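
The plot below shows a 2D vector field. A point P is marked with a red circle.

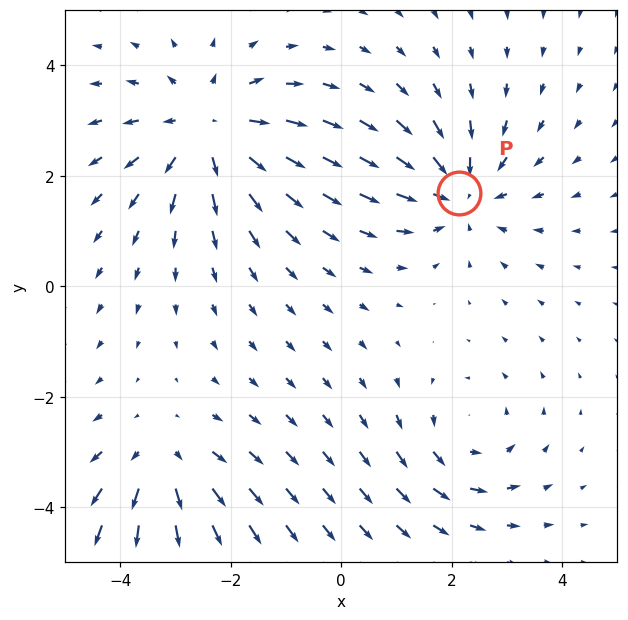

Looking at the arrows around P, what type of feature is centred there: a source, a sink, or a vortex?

sink

At P (2.1, 1.7) the arrows converge inward. Divergence about -3, curl ≈0 — negative divergence with near-zero curl is a sink.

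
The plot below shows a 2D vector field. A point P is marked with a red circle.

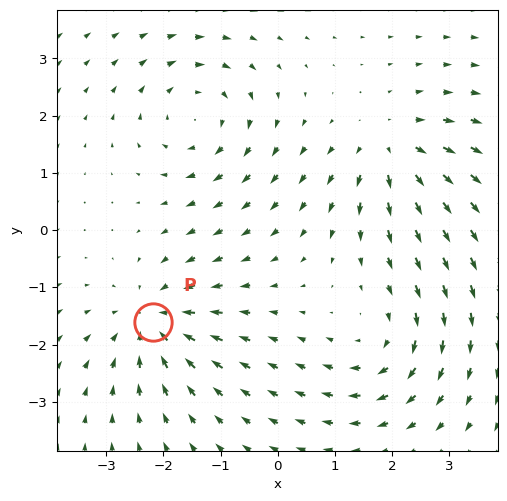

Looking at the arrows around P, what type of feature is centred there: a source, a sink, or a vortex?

sink

At P (-2.2, -1.6) the arrows converge inward. Divergence about -5, curl ≈0 — negative divergence with near-zero curl is a sink.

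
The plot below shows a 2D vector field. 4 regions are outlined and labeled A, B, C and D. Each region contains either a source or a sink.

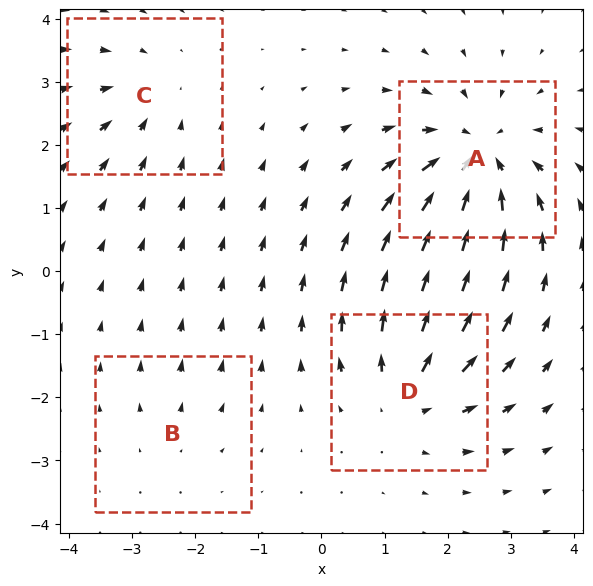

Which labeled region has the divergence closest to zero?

B

Divergence at each region's feature centre — A: about -7, B: about +2, C: about -3, D: about +5. Region B is closest to zero.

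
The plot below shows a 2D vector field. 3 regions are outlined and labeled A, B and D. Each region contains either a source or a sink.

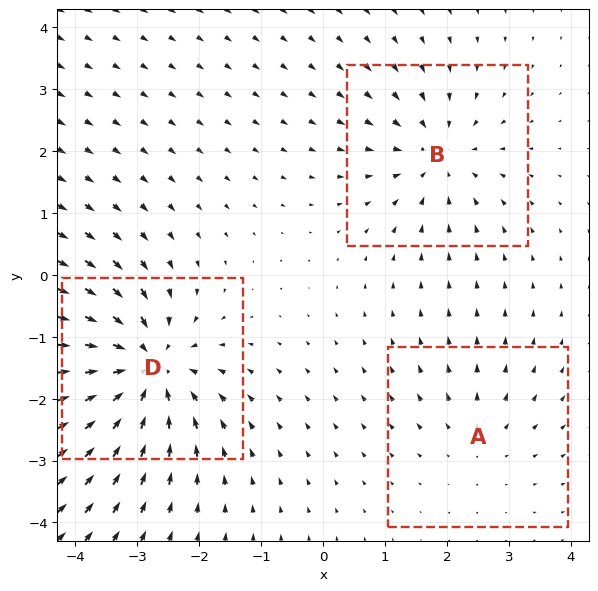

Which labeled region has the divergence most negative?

D

Divergence at each region's feature centre — A: about +2, B: about -3, D: about -5. Region D is most negative.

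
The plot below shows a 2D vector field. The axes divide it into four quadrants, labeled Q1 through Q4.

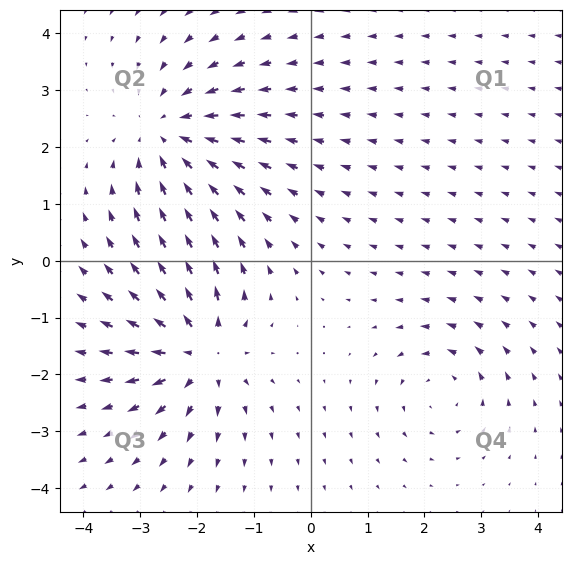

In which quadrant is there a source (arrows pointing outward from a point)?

The source sits at approximately (-2.0, -1.6), which lies in quadrant Q3. The divergence there is about +5, positive as expected for a source.

Q3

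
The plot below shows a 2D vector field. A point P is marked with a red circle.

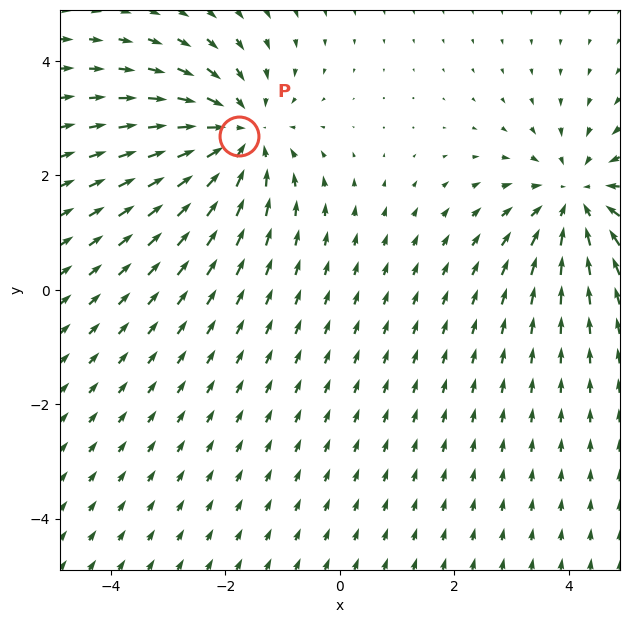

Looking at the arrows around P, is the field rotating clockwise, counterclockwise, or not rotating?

not rotating

Near P at (-1.8, 2.7) the arrows show no circulation. The curl there is ≈0.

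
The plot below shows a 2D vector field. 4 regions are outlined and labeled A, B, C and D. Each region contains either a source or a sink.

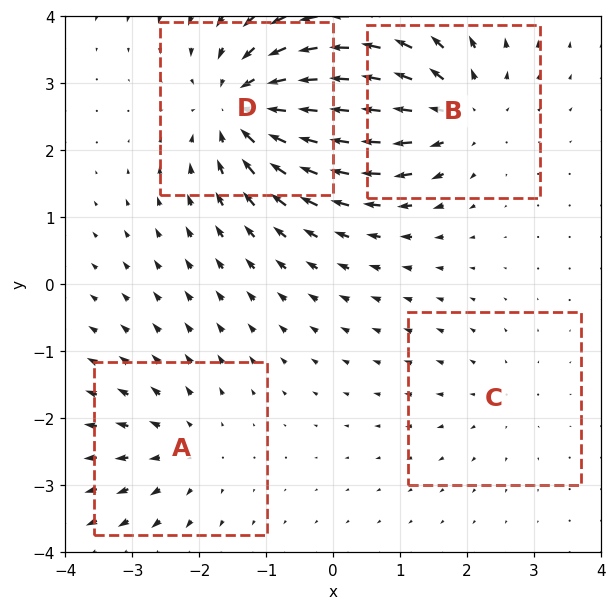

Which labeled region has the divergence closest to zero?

Divergence at each region's feature centre — A: about +3, B: about +5, C: about +2, D: about -7. Region C is closest to zero.

C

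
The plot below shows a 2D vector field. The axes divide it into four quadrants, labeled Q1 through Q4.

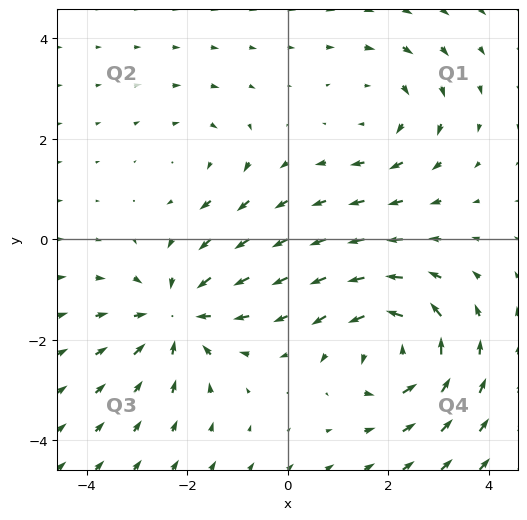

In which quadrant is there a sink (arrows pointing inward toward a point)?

The sink sits at approximately (-2.2, -1.5), which lies in quadrant Q3. The divergence there is about -4, negative as expected for a sink.

Q3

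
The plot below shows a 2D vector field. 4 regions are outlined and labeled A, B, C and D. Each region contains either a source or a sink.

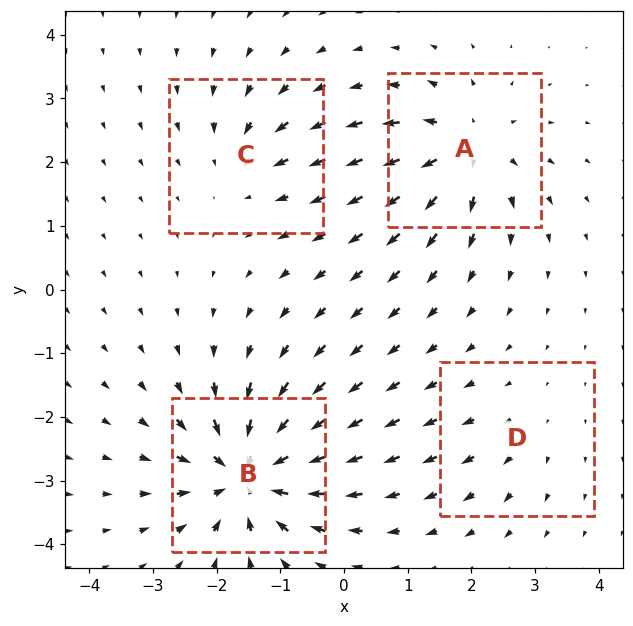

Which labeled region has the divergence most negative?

B

Divergence at each region's feature centre — A: about +6, B: about -8, C: about -4, D: about +2. Region B is most negative.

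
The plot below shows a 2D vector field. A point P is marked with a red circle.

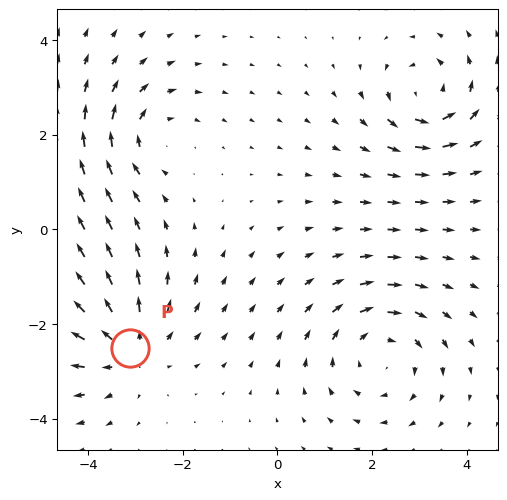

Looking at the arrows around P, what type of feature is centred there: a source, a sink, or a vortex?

At P (-3.1, -2.5) the arrows spread outward. Divergence about +4, curl ≈0 — positive divergence with near-zero curl is a source.

source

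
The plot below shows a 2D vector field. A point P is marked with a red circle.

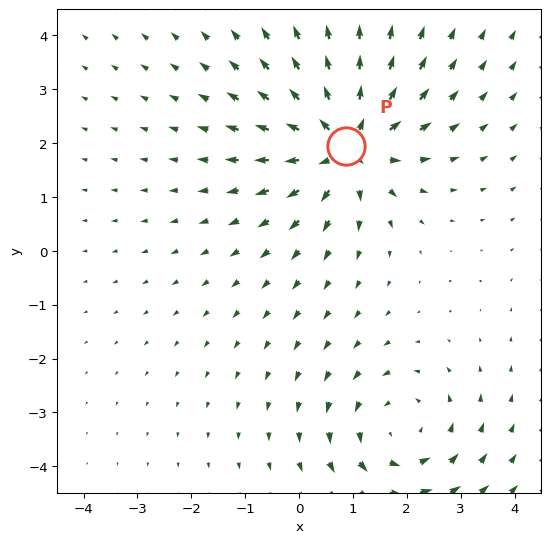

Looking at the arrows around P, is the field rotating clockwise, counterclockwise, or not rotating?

not rotating

Near P at (0.9, 1.9) the arrows show no circulation. The curl there is ≈0.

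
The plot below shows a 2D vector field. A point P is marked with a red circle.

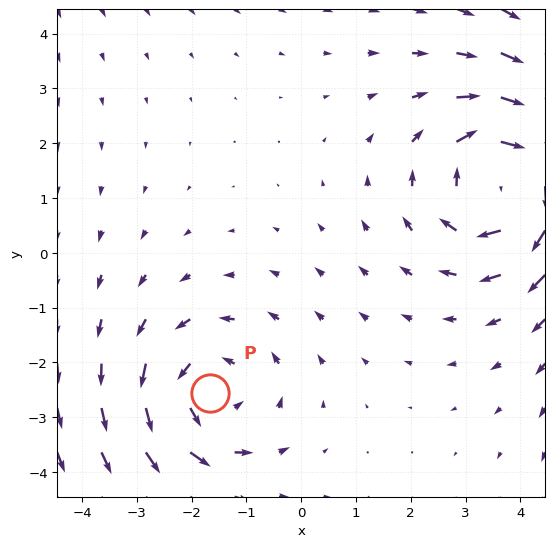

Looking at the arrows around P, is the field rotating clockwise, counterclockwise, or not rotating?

counterclockwise

Near P at (-1.7, -2.6) the arrows circulate counterclockwise. The curl (z-component) there is about +3; positive curl means counterclockwise rotation.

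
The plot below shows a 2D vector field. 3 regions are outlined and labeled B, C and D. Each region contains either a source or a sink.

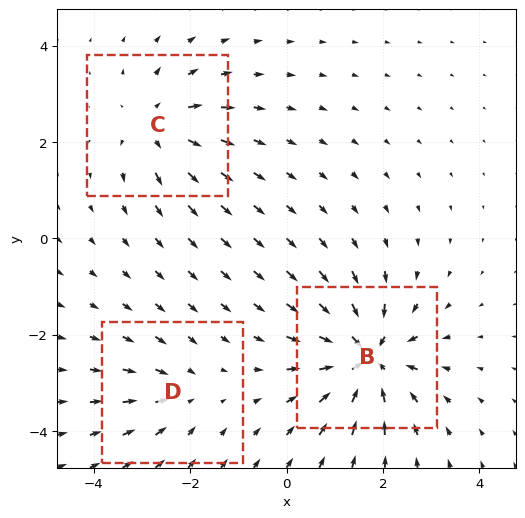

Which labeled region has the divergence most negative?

Divergence at each region's feature centre — B: about -6, C: about +4, D: about -2. Region B is most negative.

B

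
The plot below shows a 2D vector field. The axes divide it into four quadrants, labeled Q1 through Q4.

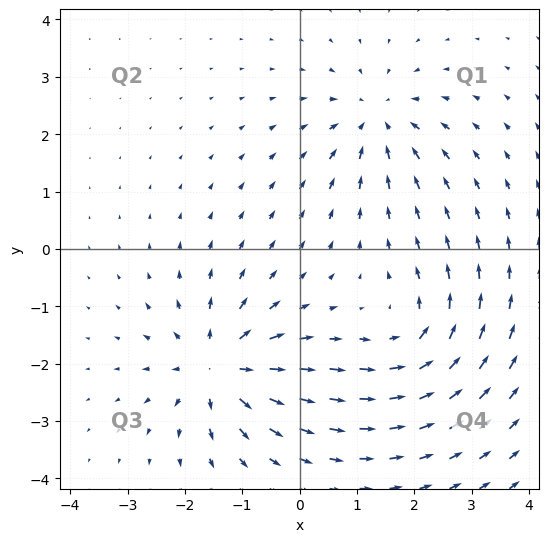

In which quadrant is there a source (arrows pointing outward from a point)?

Q3

The source sits at approximately (-1.4, -2.0), which lies in quadrant Q3. The divergence there is about +7, positive as expected for a source.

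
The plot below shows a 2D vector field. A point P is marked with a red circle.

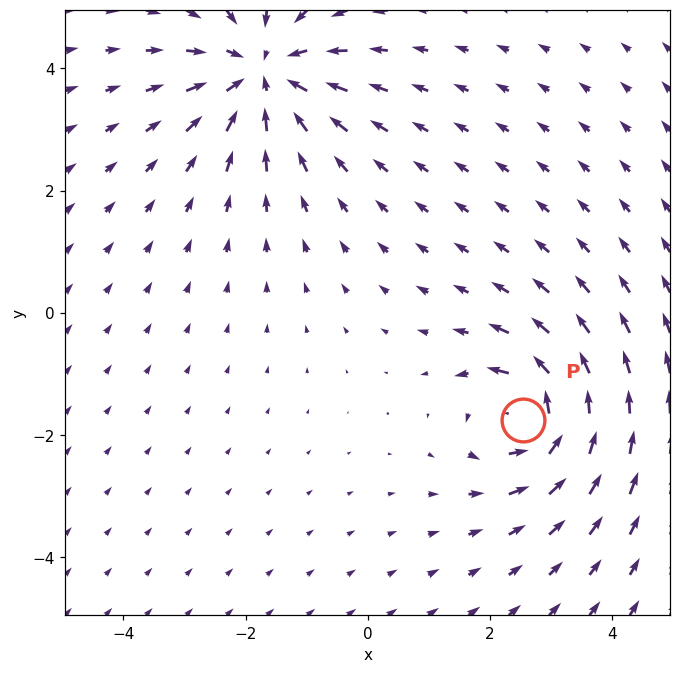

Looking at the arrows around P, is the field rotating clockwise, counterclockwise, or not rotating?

counterclockwise

Near P at (2.5, -1.8) the arrows circulate counterclockwise. The curl (z-component) there is about +5; positive curl means counterclockwise rotation.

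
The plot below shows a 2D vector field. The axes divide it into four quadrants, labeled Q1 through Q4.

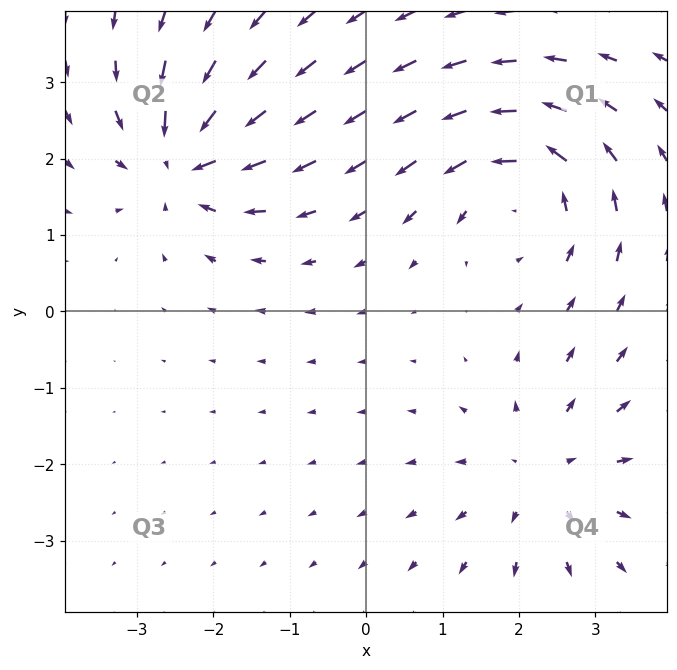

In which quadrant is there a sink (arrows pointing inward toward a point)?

The sink sits at approximately (-2.4, 2.0), which lies in quadrant Q2. The divergence there is about -4, negative as expected for a sink.

Q2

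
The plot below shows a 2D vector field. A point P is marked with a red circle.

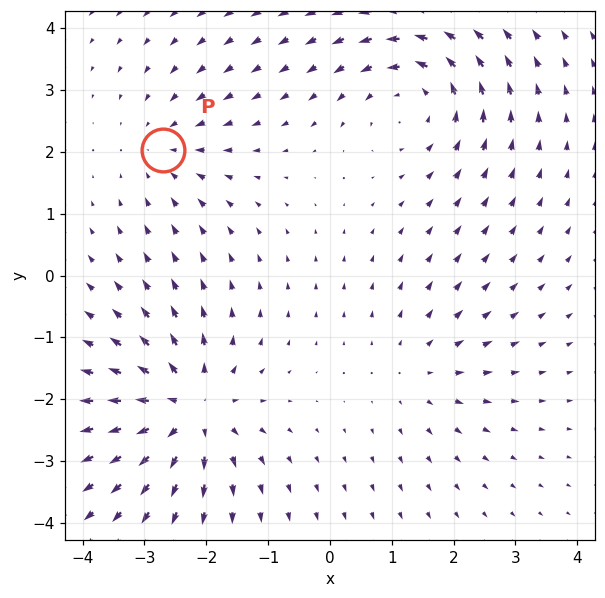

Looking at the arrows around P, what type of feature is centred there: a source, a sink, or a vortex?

sink

At P (-2.7, 2.0) the arrows converge inward. Divergence about -2, curl ≈0 — negative divergence with near-zero curl is a sink.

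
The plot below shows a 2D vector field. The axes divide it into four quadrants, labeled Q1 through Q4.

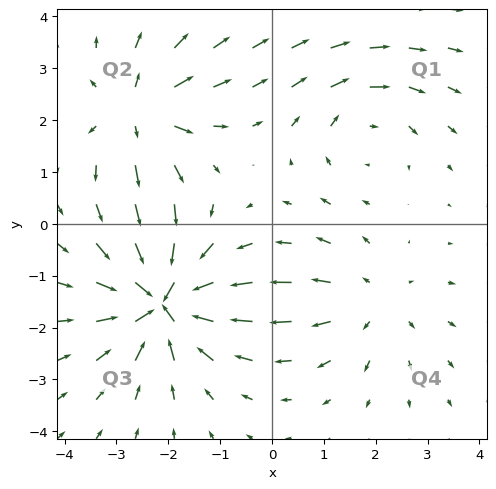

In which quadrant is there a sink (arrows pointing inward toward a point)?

The sink sits at approximately (-2.1, -1.5), which lies in quadrant Q3. The divergence there is about -7, negative as expected for a sink.

Q3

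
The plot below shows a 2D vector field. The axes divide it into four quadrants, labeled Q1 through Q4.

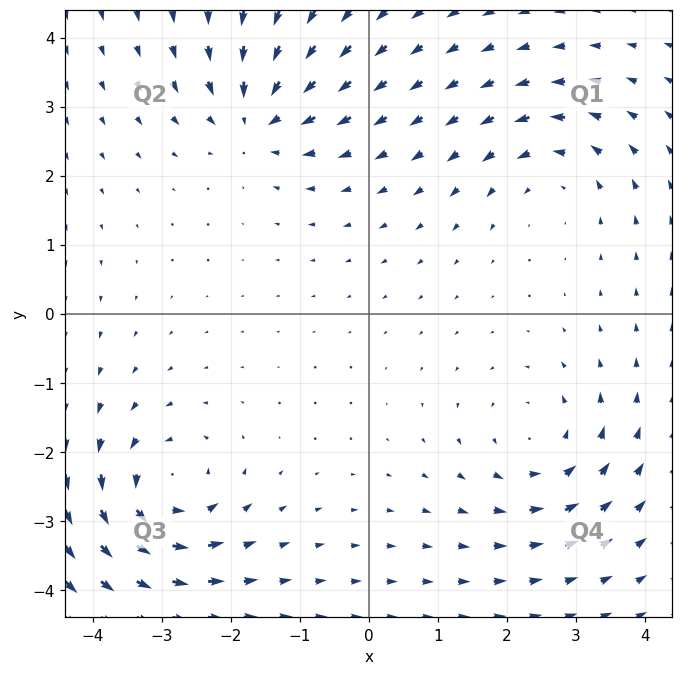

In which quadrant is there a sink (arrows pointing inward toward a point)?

The sink sits at approximately (-1.6, 2.8), which lies in quadrant Q2. The divergence there is about -5, negative as expected for a sink.

Q2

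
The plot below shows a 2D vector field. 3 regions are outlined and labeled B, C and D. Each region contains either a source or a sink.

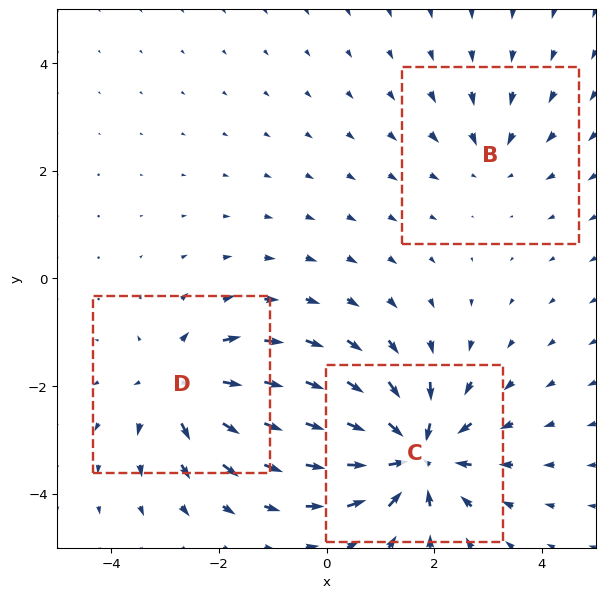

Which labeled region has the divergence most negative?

C

Divergence at each region's feature centre — B: about -2, C: about -5, D: about +4. Region C is most negative.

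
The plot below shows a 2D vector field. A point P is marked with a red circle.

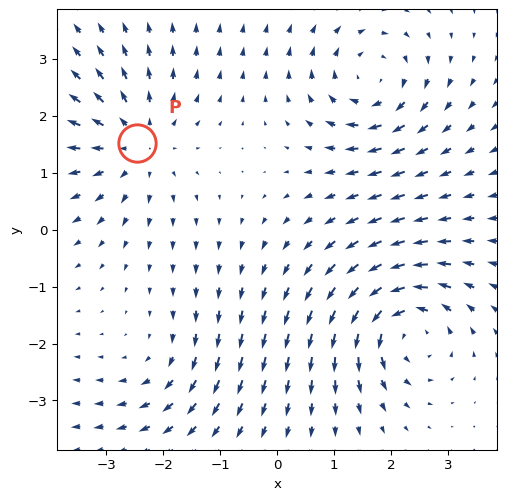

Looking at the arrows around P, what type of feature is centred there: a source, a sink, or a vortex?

At P (-2.5, 1.5) the arrows spread outward. Divergence about +4, curl ≈0 — positive divergence with near-zero curl is a source.

source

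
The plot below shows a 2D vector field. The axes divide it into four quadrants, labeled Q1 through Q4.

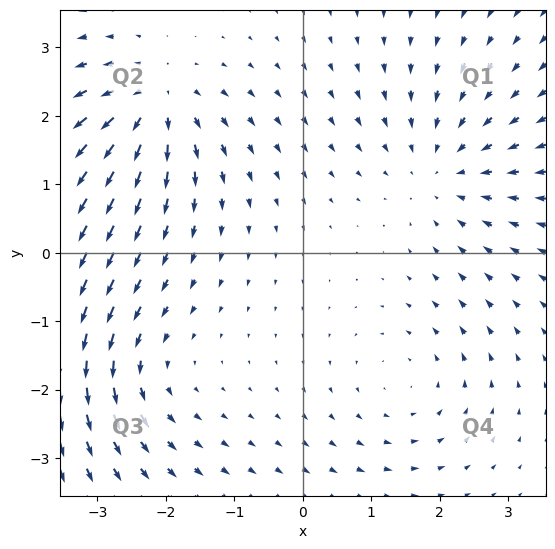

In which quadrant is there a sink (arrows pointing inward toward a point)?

The sink sits at approximately (2.0, 1.2), which lies in quadrant Q1. The divergence there is about -3, negative as expected for a sink.

Q1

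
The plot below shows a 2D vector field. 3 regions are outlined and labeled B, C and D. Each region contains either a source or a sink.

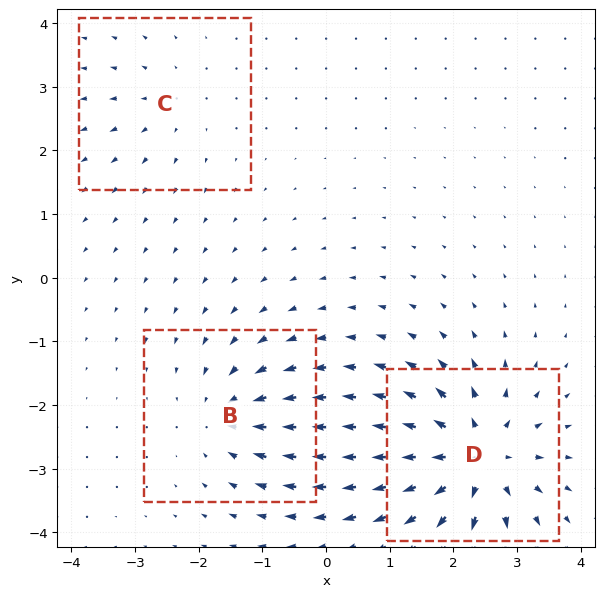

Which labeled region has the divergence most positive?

D

Divergence at each region's feature centre — B: about -4, C: about +2, D: about +6. Region D is most positive.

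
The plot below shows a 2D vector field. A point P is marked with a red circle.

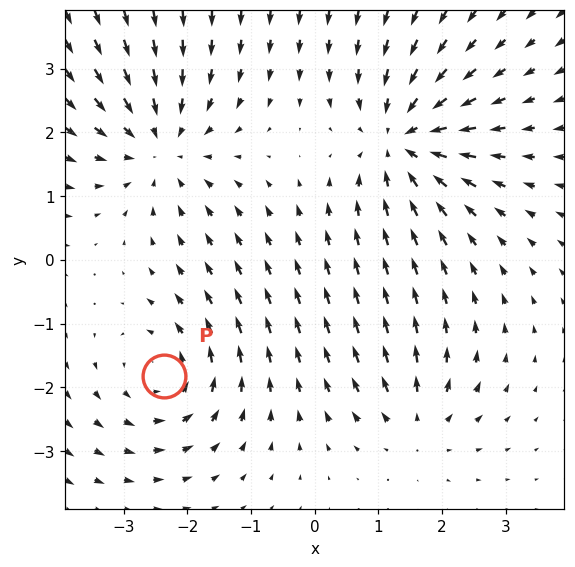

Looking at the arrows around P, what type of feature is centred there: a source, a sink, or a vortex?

At P (-2.4, -1.8) the arrows circulate counterclockwise. Divergence ≈0, curl about +4 — near-zero divergence with nonzero curl is a vortex.

vortex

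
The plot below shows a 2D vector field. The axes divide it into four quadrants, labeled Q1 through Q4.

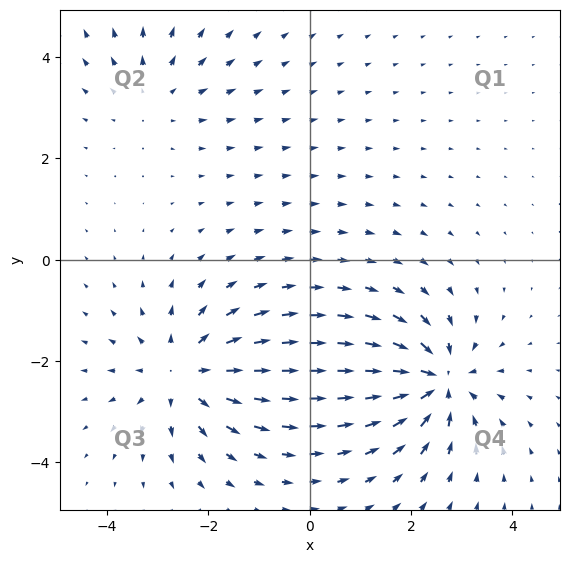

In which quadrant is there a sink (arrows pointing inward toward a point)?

The sink sits at approximately (2.5, -2.4), which lies in quadrant Q4. The divergence there is about -5, negative as expected for a sink.

Q4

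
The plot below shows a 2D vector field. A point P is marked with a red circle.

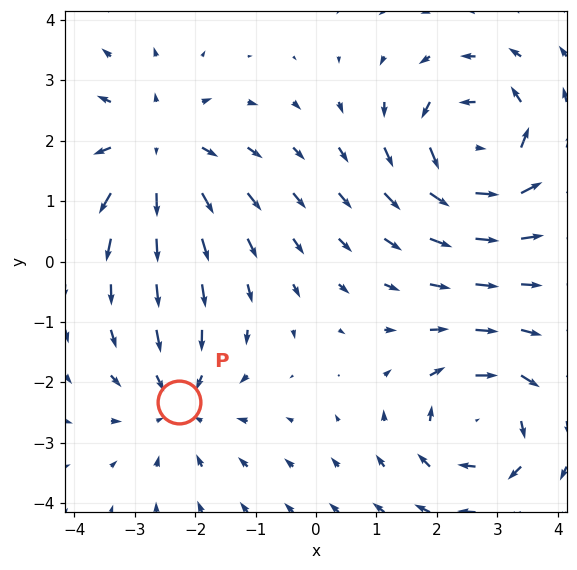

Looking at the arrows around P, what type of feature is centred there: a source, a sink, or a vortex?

At P (-2.3, -2.3) the arrows converge inward. Divergence about -3, curl ≈0 — negative divergence with near-zero curl is a sink.

sink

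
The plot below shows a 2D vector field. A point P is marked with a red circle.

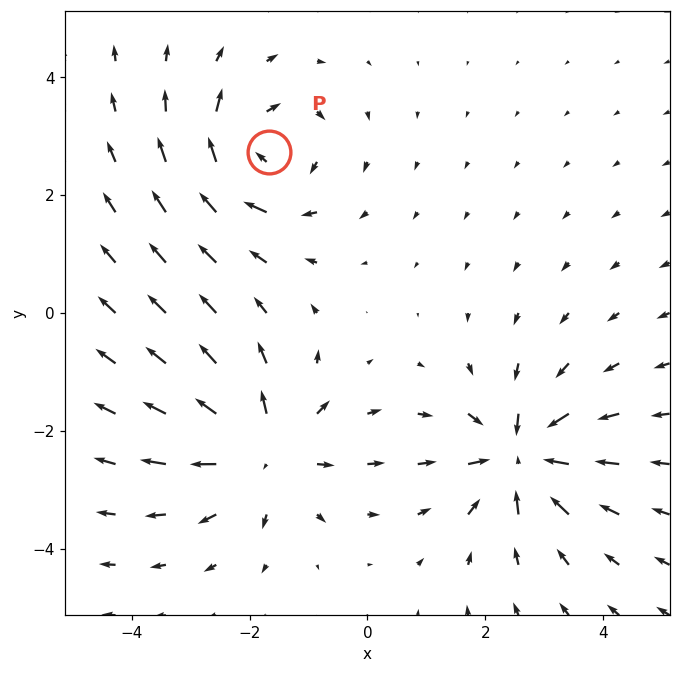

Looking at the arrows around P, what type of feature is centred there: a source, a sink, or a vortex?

vortex

At P (-1.7, 2.7) the arrows circulate clockwise. Divergence ≈0, curl about -5 — near-zero divergence with nonzero curl is a vortex.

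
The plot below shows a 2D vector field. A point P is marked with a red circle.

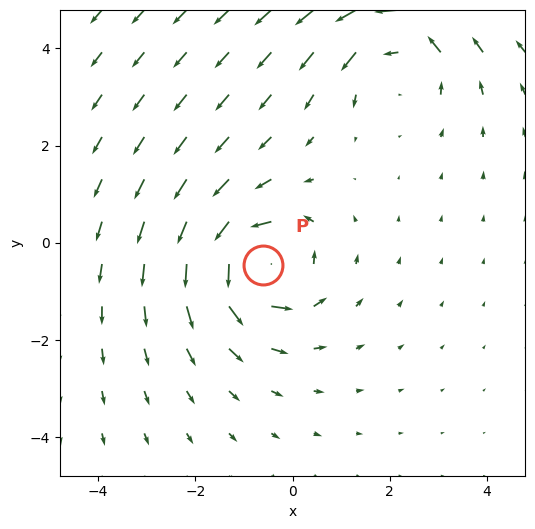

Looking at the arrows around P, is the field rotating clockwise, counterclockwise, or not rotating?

counterclockwise

Near P at (-0.6, -0.4) the arrows circulate counterclockwise. The curl (z-component) there is about +6; positive curl means counterclockwise rotation.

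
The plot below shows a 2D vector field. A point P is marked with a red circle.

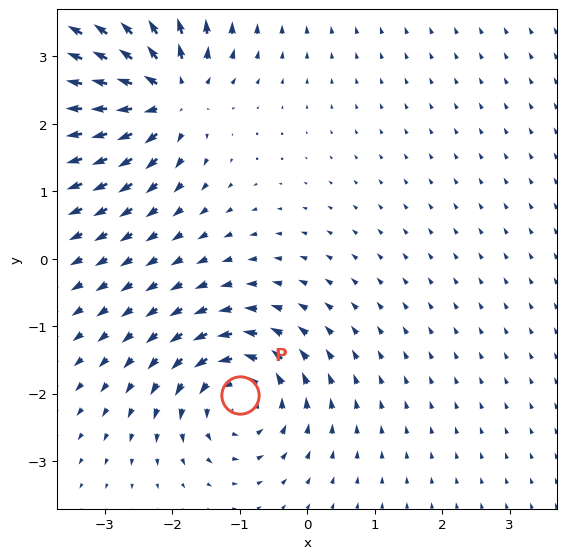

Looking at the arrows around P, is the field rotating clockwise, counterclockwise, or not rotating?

counterclockwise

Near P at (-1.0, -2.0) the arrows circulate counterclockwise. The curl (z-component) there is about +4; positive curl means counterclockwise rotation.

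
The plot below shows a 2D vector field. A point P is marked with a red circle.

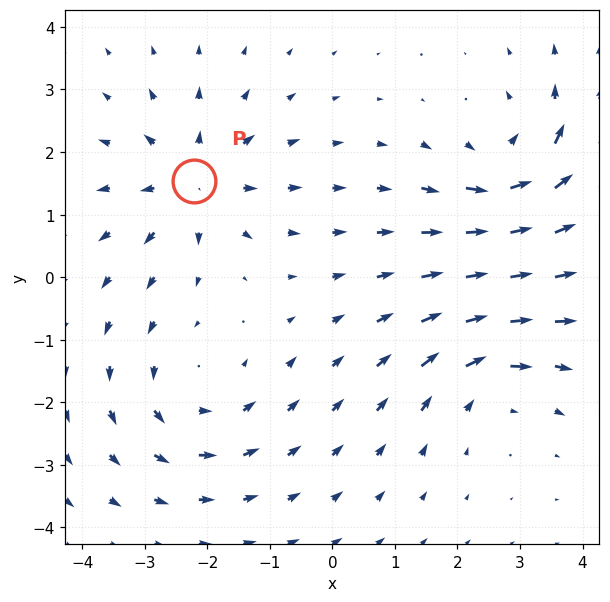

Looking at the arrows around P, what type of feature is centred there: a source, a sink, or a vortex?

At P (-2.2, 1.5) the arrows spread outward. Divergence about +6, curl ≈0 — positive divergence with near-zero curl is a source.

source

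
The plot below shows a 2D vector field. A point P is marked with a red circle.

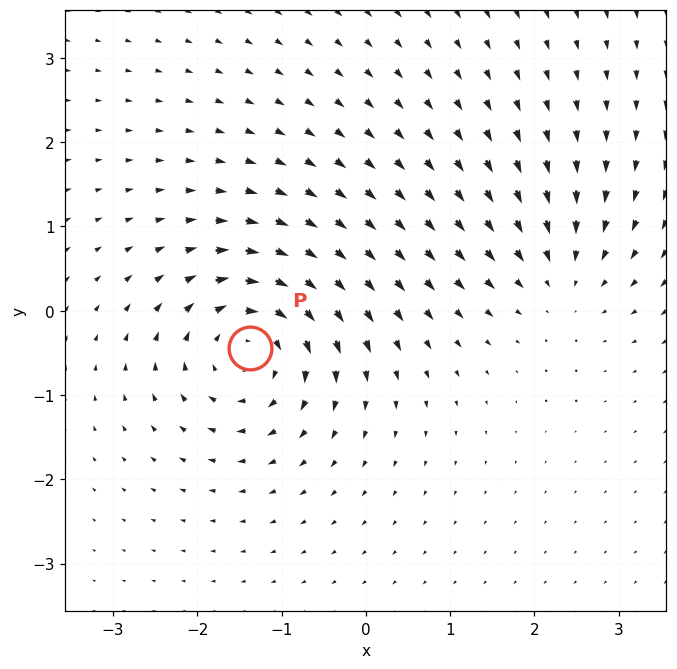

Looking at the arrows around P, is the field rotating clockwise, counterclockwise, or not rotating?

clockwise

Near P at (-1.4, -0.4) the arrows circulate clockwise. The curl (z-component) there is about -6; negative curl means clockwise rotation.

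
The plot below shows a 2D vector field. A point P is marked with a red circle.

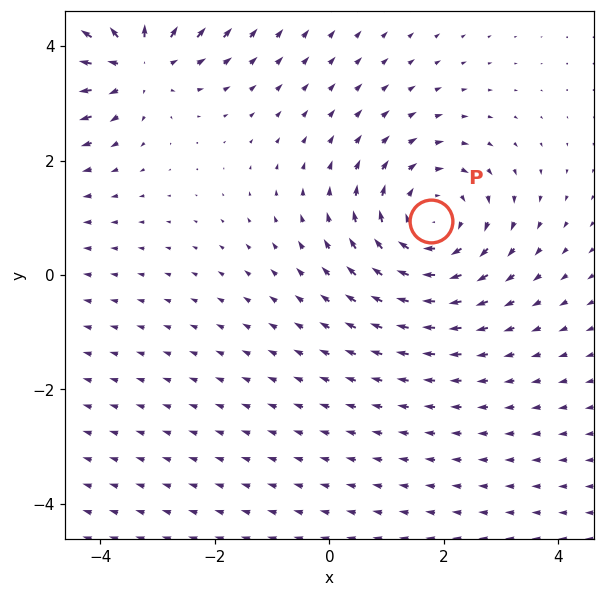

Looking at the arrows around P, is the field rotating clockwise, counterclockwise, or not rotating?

Near P at (1.8, 0.9) the arrows circulate clockwise. The curl (z-component) there is about -2; negative curl means clockwise rotation.

clockwise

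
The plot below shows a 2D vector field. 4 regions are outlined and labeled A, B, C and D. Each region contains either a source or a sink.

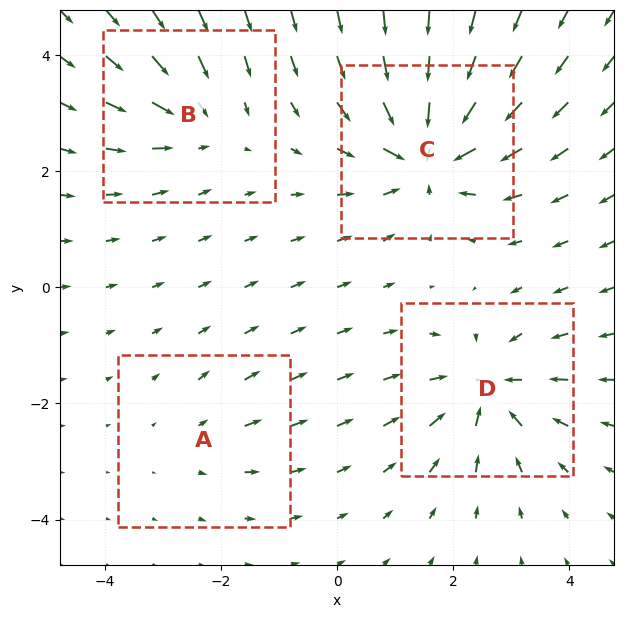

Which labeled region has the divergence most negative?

C

Divergence at each region's feature centre — A: about +2, B: about -4, C: about -7, D: about -5. Region C is most negative.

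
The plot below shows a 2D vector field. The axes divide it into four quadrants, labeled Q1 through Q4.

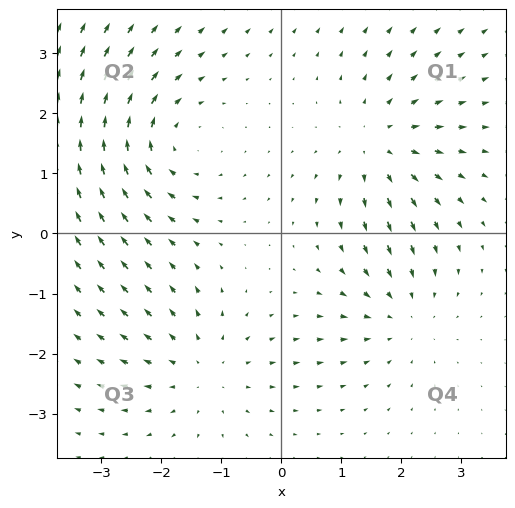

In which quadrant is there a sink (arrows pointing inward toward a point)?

The sink sits at approximately (2.0, -1.3), which lies in quadrant Q4. The divergence there is about -3, negative as expected for a sink.

Q4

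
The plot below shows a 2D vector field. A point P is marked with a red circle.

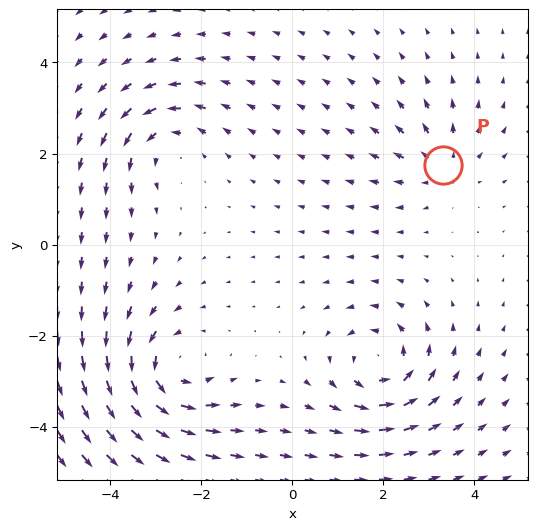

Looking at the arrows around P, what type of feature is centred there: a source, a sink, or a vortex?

source

At P (3.3, 1.7) the arrows spread outward. Divergence about +3, curl ≈0 — positive divergence with near-zero curl is a source.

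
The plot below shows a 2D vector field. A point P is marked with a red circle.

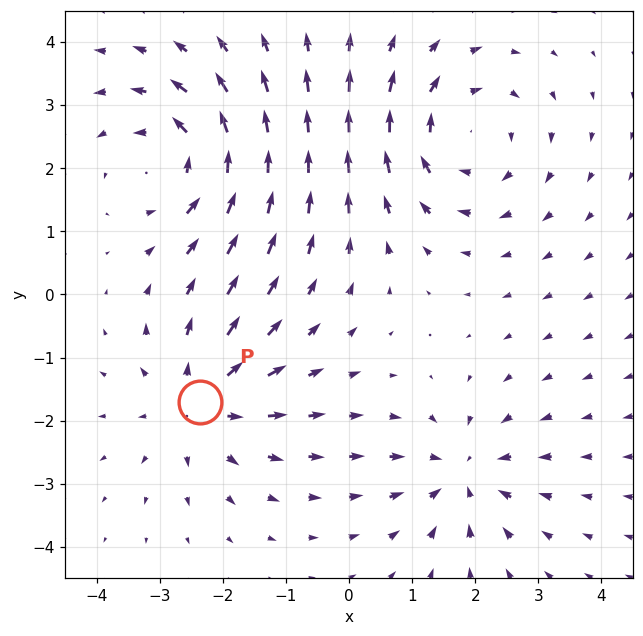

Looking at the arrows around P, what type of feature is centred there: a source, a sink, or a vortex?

At P (-2.4, -1.7) the arrows spread outward. Divergence about +4, curl ≈0 — positive divergence with near-zero curl is a source.

source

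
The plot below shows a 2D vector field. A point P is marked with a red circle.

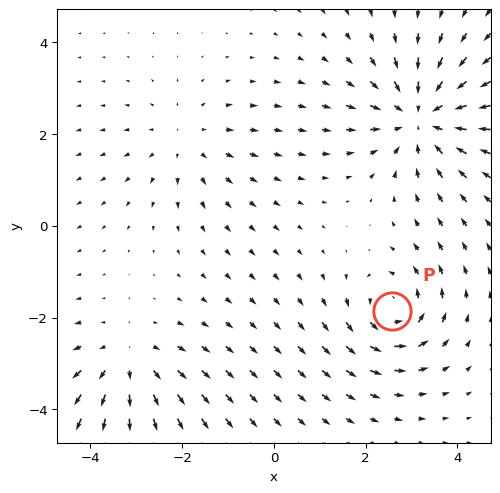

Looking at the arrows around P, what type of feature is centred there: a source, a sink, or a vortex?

At P (2.6, -1.9) the arrows circulate counterclockwise. Divergence ≈0, curl about +4 — near-zero divergence with nonzero curl is a vortex.

vortex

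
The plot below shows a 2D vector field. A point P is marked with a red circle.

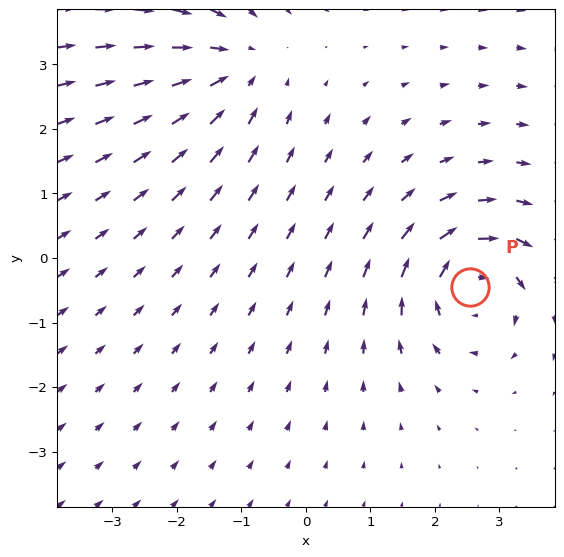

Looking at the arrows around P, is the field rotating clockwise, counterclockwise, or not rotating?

Near P at (2.5, -0.5) the arrows circulate clockwise. The curl (z-component) there is about -4; negative curl means clockwise rotation.

clockwise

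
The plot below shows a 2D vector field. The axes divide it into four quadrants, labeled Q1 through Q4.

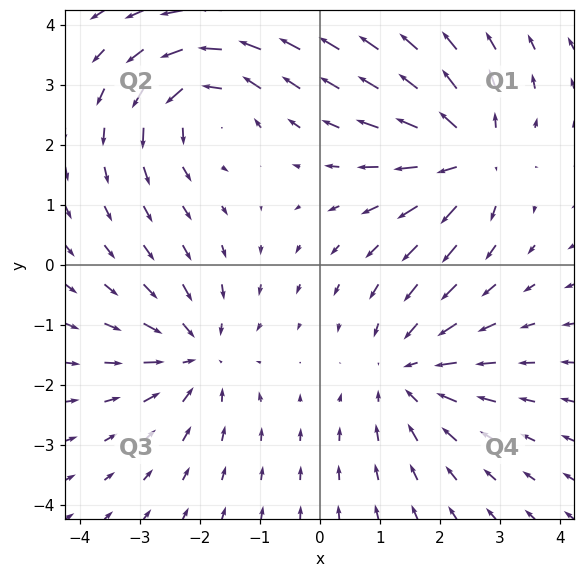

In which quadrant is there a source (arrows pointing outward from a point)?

Q1

The source sits at approximately (2.5, 1.8), which lies in quadrant Q1. The divergence there is about +5, positive as expected for a source.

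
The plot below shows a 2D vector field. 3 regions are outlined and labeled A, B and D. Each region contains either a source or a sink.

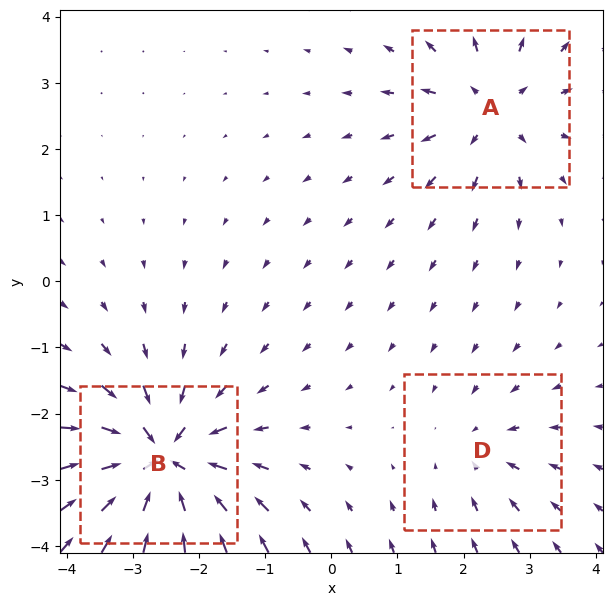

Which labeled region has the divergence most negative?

Divergence at each region's feature centre — A: about +3, B: about -6, D: about -2. Region B is most negative.

B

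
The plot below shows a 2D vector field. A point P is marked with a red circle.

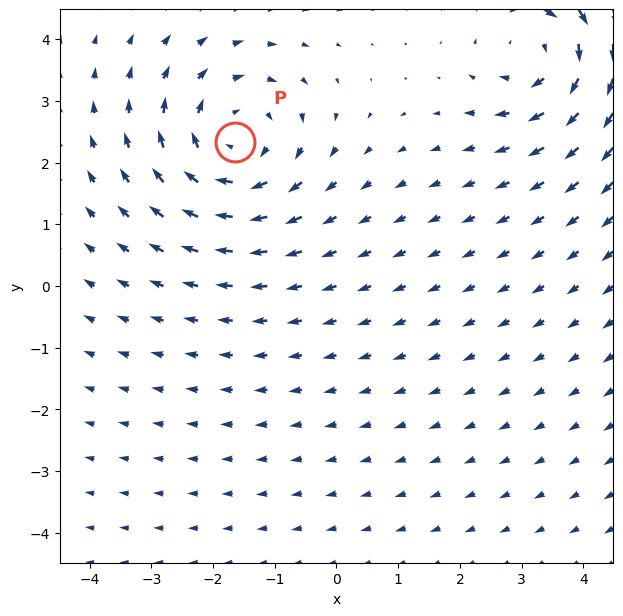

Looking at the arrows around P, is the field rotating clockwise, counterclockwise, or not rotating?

Near P at (-1.6, 2.3) the arrows circulate clockwise. The curl (z-component) there is about -5; negative curl means clockwise rotation.

clockwise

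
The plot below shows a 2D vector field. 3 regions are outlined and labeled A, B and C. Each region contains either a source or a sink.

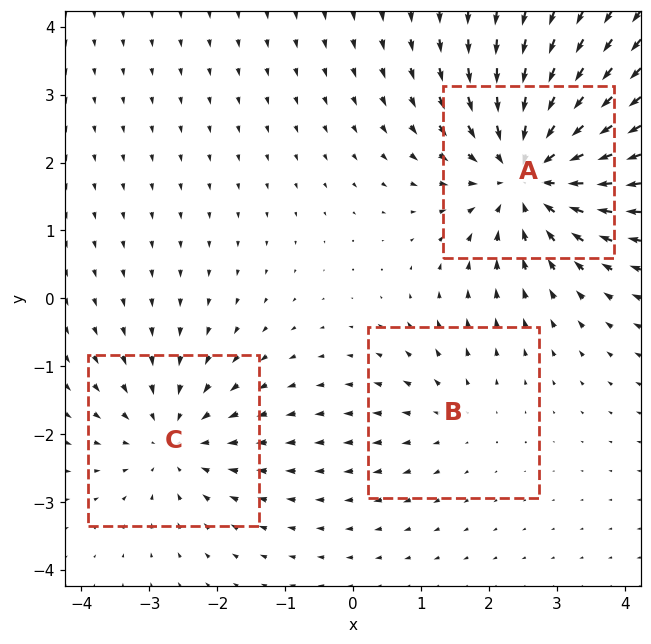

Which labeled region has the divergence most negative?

A

Divergence at each region's feature centre — A: about -5, B: about +2, C: about -3. Region A is most negative.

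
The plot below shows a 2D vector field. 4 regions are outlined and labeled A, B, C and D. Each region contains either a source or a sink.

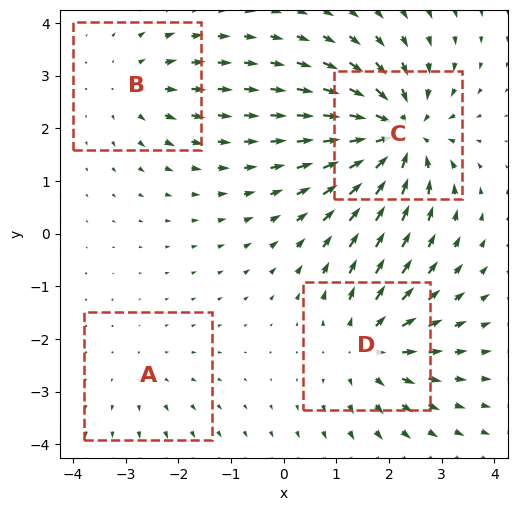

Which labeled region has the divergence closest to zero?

Divergence at each region's feature centre — A: about +2, B: about +3, C: about -8, D: about +5. Region A is closest to zero.

A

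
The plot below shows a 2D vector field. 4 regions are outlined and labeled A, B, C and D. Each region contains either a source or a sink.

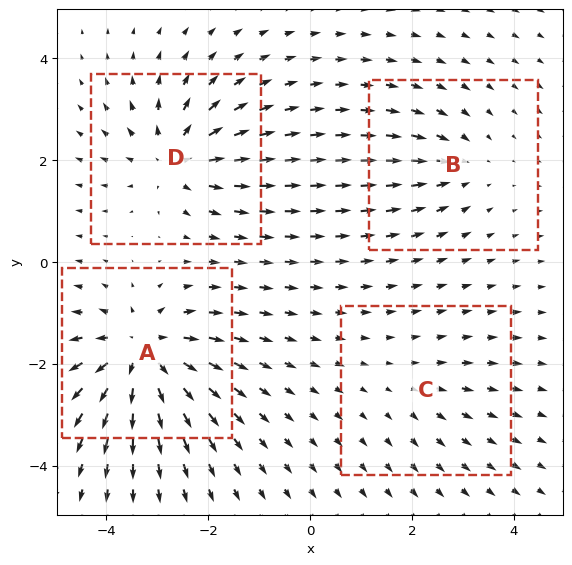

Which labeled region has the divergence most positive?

Divergence at each region's feature centre — A: about +7, B: about -3, C: about +2, D: about +5. Region A is most positive.

A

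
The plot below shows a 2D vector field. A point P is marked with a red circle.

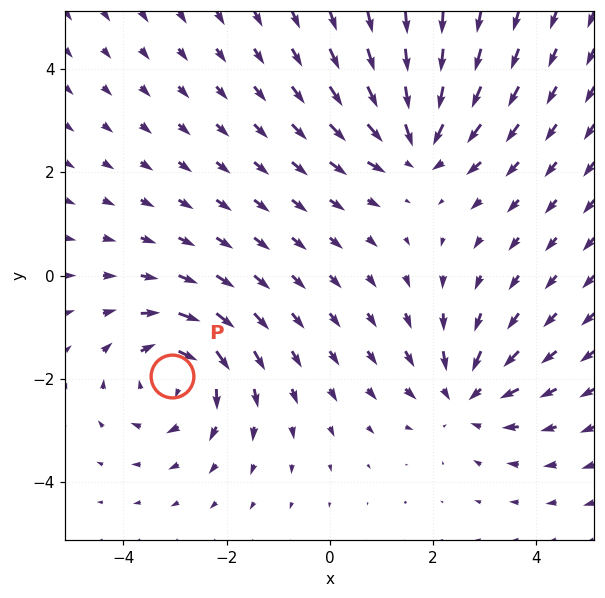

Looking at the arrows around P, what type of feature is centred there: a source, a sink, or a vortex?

At P (-3.1, -1.9) the arrows circulate clockwise. Divergence ≈0, curl about -5 — near-zero divergence with nonzero curl is a vortex.

vortex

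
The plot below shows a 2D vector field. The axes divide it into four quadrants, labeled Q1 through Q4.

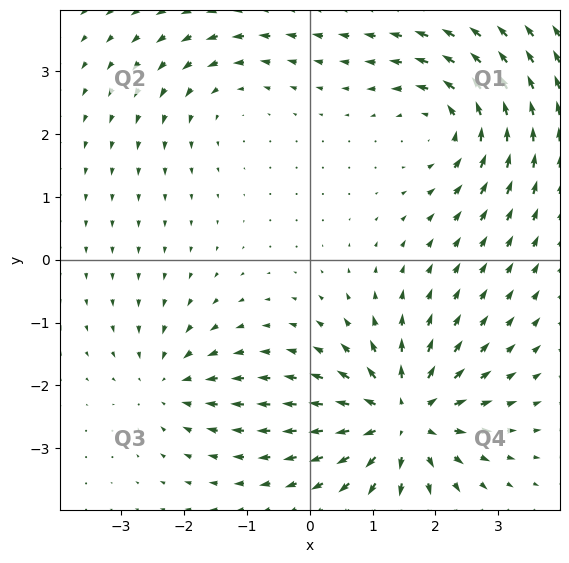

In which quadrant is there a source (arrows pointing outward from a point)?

Q4

The source sits at approximately (1.5, -2.5), which lies in quadrant Q4. The divergence there is about +6, positive as expected for a source.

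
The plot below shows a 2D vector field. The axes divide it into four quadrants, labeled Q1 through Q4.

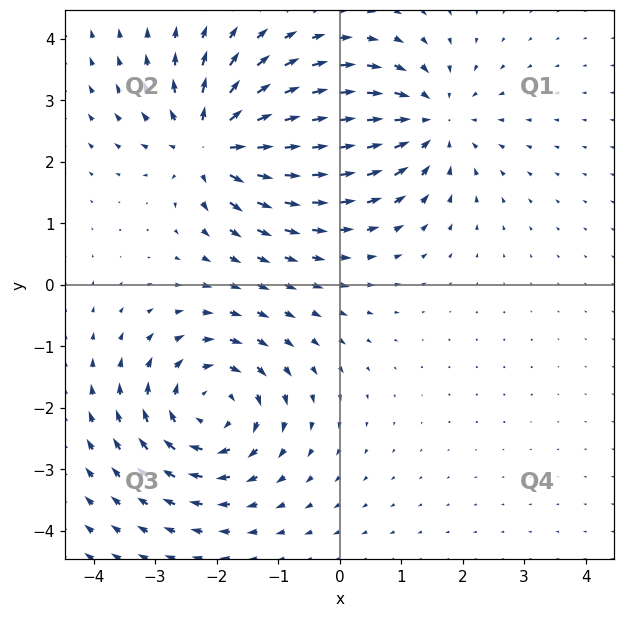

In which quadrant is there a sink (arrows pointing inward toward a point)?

The sink sits at approximately (1.5, 2.7), which lies in quadrant Q1. The divergence there is about -3, negative as expected for a sink.

Q1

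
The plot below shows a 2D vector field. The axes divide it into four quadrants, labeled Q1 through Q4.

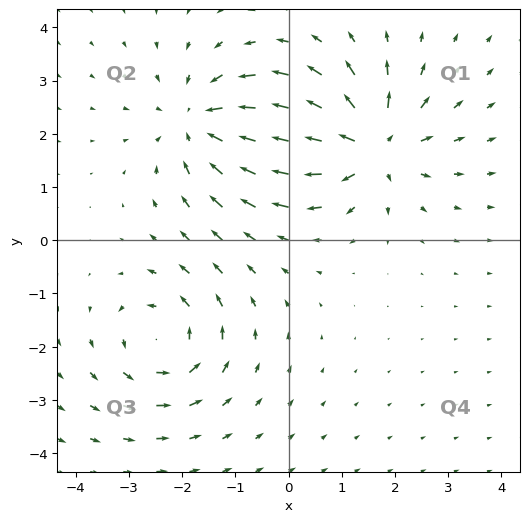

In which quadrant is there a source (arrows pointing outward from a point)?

Q1

The source sits at approximately (1.5, 1.8), which lies in quadrant Q1. The divergence there is about +6, positive as expected for a source.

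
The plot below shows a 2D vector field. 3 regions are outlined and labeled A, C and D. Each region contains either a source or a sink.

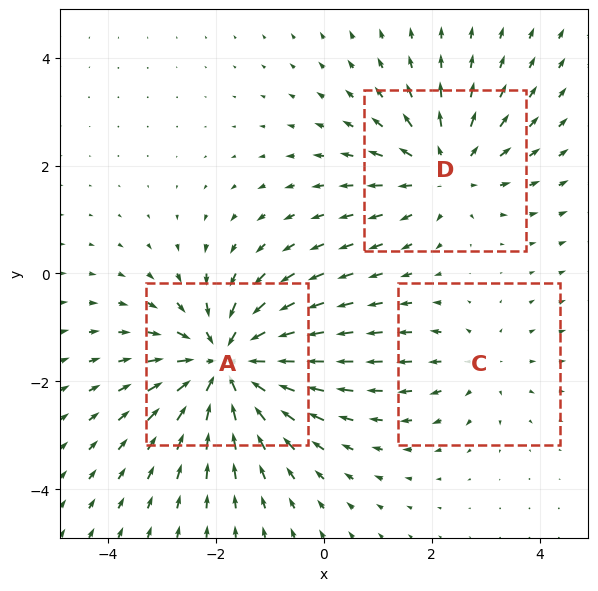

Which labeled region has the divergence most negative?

A

Divergence at each region's feature centre — A: about -5, C: about +2, D: about +3. Region A is most negative.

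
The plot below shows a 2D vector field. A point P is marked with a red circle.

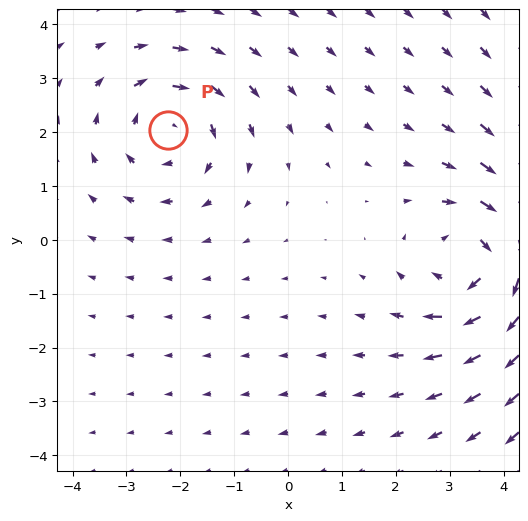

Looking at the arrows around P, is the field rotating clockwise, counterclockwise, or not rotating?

clockwise

Near P at (-2.2, 2.0) the arrows circulate clockwise. The curl (z-component) there is about -3; negative curl means clockwise rotation.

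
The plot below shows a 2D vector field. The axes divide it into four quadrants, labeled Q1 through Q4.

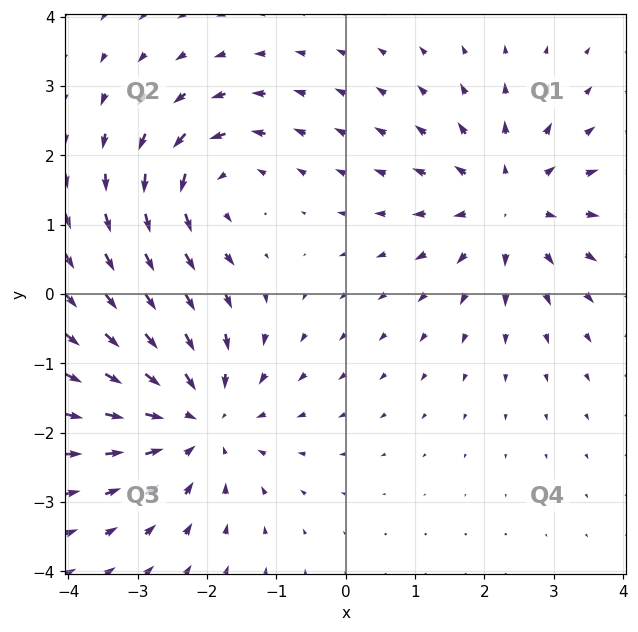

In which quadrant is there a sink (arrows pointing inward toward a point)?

The sink sits at approximately (-2.1, -1.8), which lies in quadrant Q3. The divergence there is about -4, negative as expected for a sink.

Q3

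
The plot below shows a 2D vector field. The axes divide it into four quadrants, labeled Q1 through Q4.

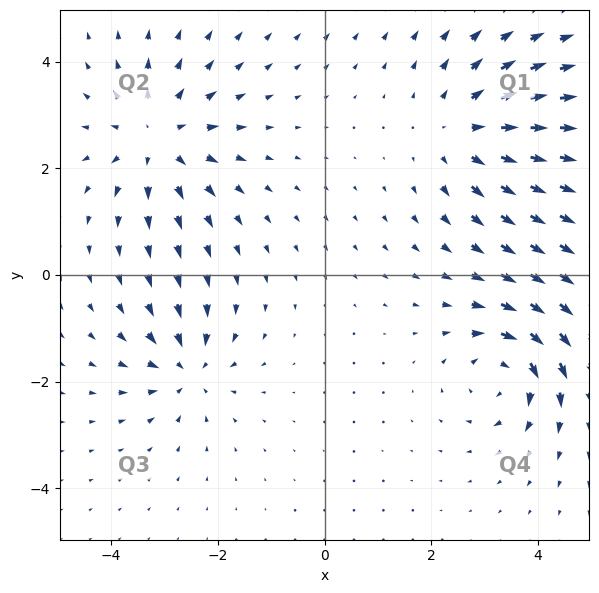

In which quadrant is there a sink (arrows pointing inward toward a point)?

Q3

The sink sits at approximately (-2.6, -1.8), which lies in quadrant Q3. The divergence there is about -5, negative as expected for a sink.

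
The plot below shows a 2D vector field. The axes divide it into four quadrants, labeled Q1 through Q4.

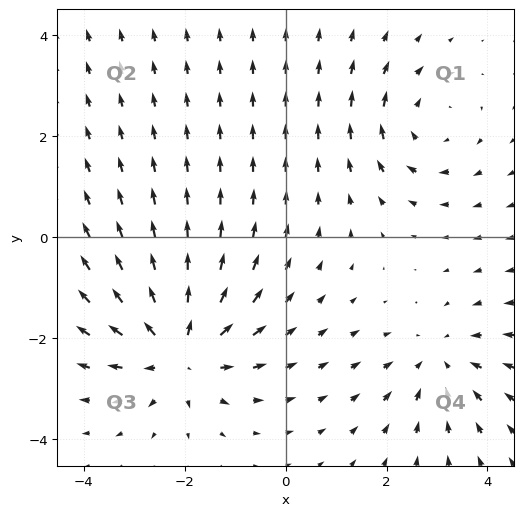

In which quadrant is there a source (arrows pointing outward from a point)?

The source sits at approximately (-2.1, -2.2), which lies in quadrant Q3. The divergence there is about +5, positive as expected for a source.

Q3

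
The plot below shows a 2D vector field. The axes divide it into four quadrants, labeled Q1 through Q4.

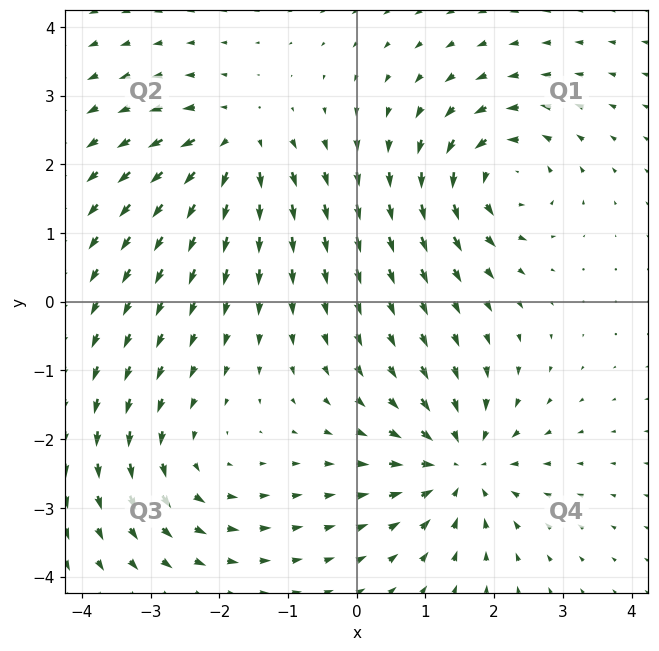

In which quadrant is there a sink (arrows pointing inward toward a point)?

Q4

The sink sits at approximately (1.5, -2.4), which lies in quadrant Q4. The divergence there is about -6, negative as expected for a sink.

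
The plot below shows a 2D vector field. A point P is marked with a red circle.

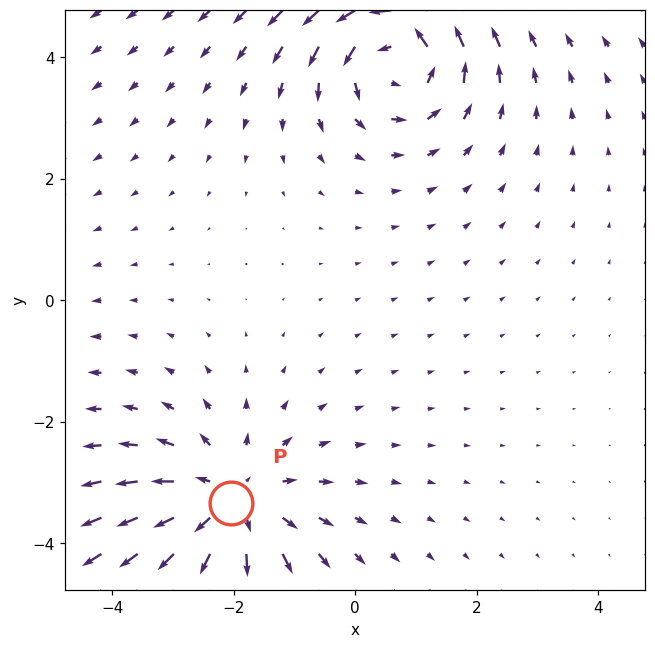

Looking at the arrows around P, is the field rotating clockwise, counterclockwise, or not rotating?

not rotating

Near P at (-2.0, -3.3) the arrows show no circulation. The curl there is ≈0.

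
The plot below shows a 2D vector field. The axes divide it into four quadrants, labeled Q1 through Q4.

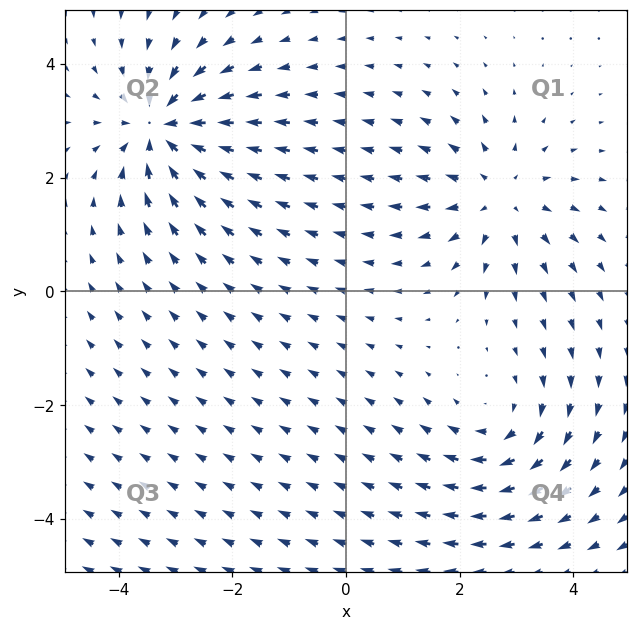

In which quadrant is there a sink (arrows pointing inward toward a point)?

Q2

The sink sits at approximately (-3.2, 2.9), which lies in quadrant Q2. The divergence there is about -6, negative as expected for a sink.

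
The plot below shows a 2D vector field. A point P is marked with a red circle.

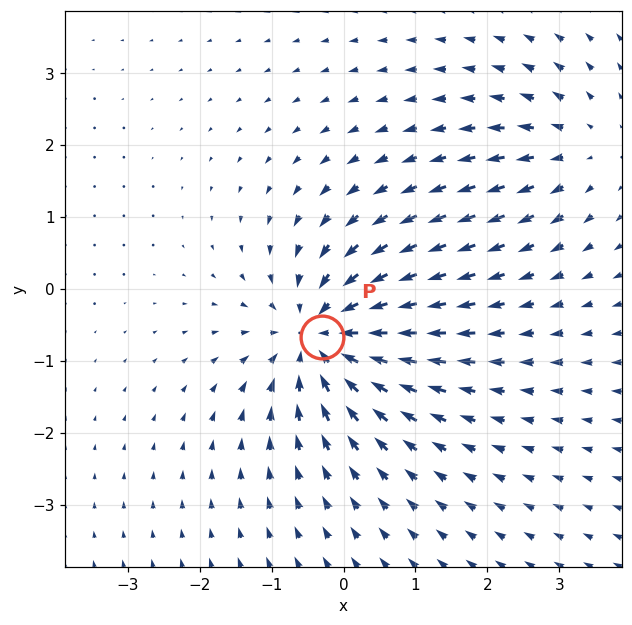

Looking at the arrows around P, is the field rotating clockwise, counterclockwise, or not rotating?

Near P at (-0.3, -0.7) the arrows show no circulation. The curl there is ≈0.

not rotating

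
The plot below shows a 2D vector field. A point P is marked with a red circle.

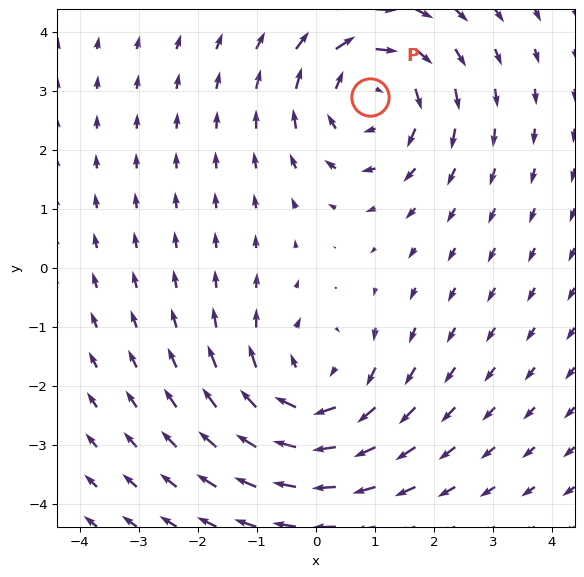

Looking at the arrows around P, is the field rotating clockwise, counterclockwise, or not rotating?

Near P at (0.9, 2.9) the arrows circulate clockwise. The curl (z-component) there is about -4; negative curl means clockwise rotation.

clockwise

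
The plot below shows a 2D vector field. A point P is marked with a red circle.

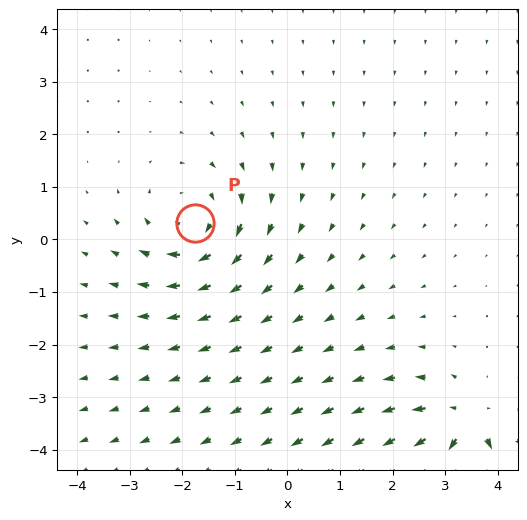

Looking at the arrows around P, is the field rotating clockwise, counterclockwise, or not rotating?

clockwise

Near P at (-1.8, 0.3) the arrows circulate clockwise. The curl (z-component) there is about -5; negative curl means clockwise rotation.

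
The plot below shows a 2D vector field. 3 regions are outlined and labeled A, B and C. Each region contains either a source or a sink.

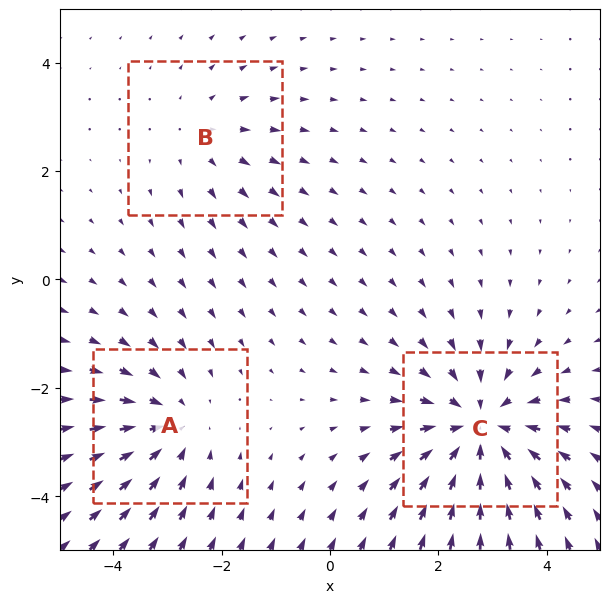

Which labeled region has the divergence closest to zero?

Divergence at each region's feature centre — A: about -3, B: about +2, C: about -4. Region B is closest to zero.

B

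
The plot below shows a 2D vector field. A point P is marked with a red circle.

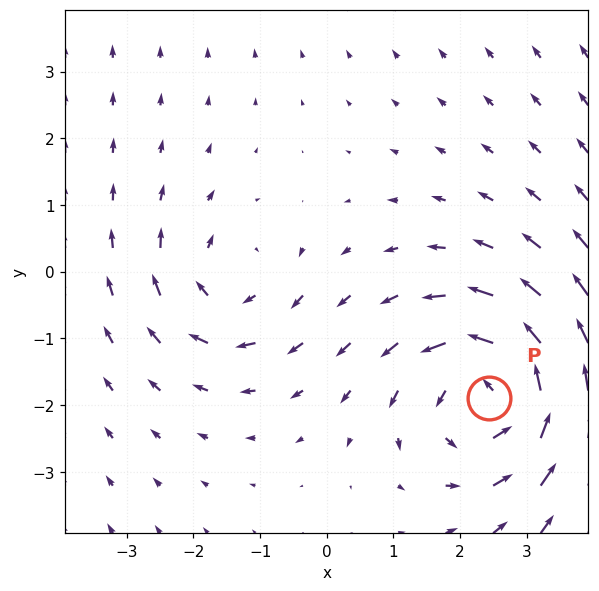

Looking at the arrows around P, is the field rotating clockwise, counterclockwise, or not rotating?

counterclockwise

Near P at (2.4, -1.9) the arrows circulate counterclockwise. The curl (z-component) there is about +5; positive curl means counterclockwise rotation.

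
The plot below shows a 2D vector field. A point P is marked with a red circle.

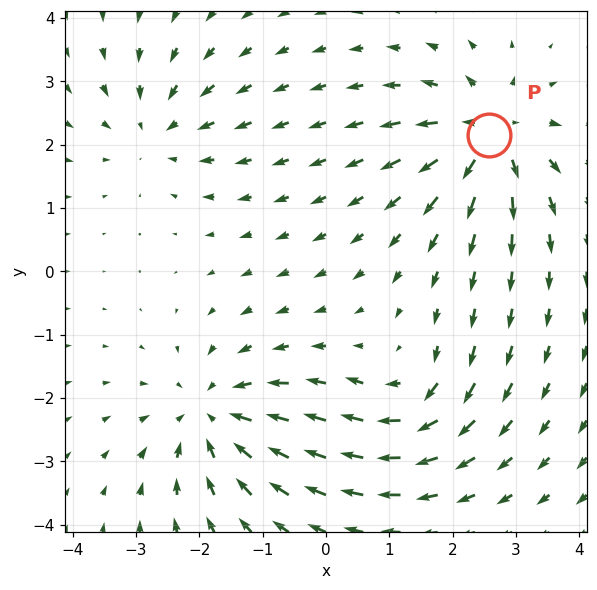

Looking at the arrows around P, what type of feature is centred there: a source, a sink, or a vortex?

At P (2.6, 2.1) the arrows spread outward. Divergence about +6, curl ≈0 — positive divergence with near-zero curl is a source.

source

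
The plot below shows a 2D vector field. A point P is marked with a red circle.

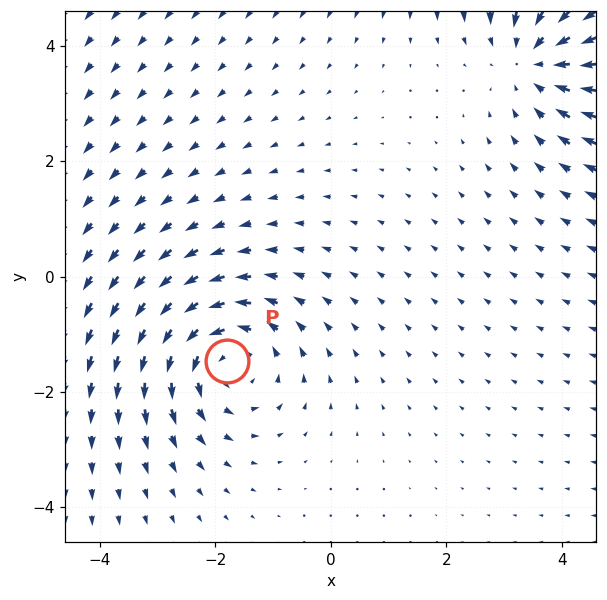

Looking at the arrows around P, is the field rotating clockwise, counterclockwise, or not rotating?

counterclockwise

Near P at (-1.8, -1.5) the arrows circulate counterclockwise. The curl (z-component) there is about +3; positive curl means counterclockwise rotation.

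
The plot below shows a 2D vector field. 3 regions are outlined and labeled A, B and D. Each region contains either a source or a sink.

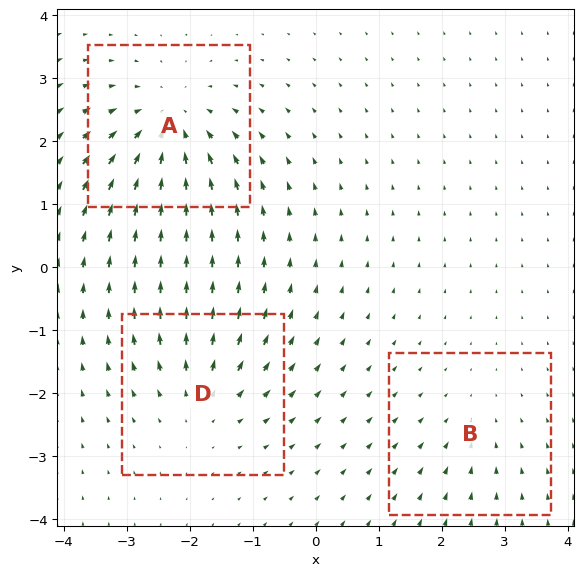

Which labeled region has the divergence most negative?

A

Divergence at each region's feature centre — A: about -5, B: about -2, D: about +3. Region A is most negative.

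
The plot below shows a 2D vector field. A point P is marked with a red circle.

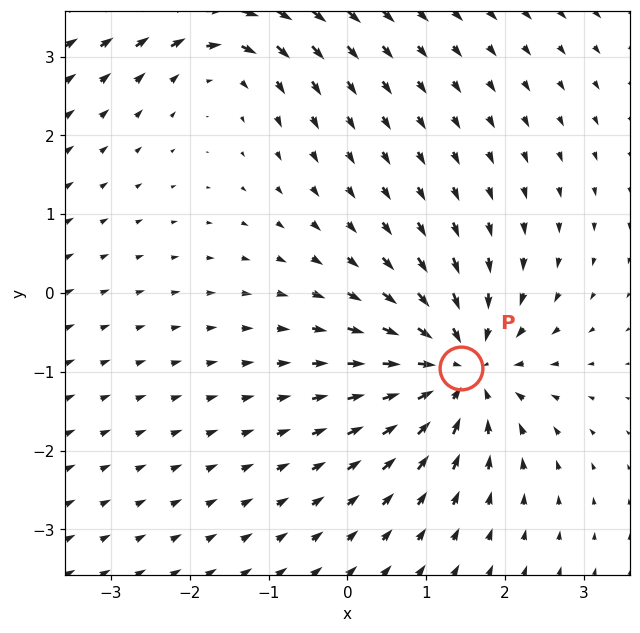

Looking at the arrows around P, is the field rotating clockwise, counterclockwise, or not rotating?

not rotating

Near P at (1.4, -1.0) the arrows show no circulation. The curl there is ≈0.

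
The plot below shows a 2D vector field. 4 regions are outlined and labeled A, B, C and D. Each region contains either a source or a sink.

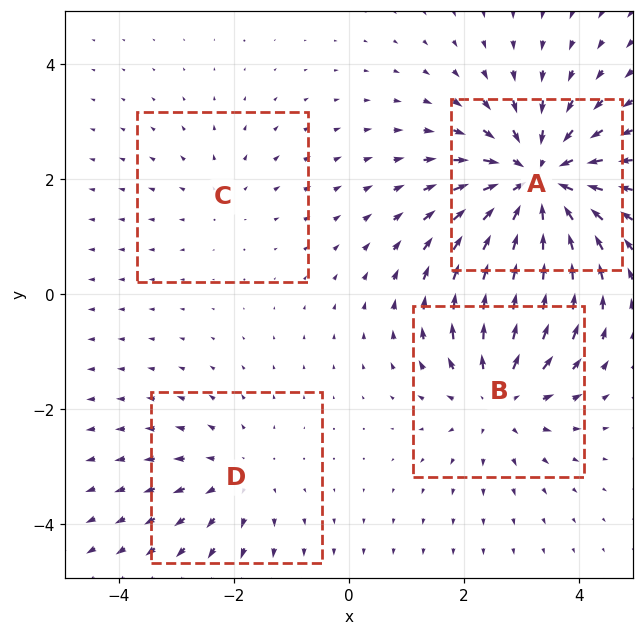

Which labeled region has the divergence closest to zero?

C

Divergence at each region's feature centre — A: about -7, B: about +4, C: about +2, D: about +3. Region C is closest to zero.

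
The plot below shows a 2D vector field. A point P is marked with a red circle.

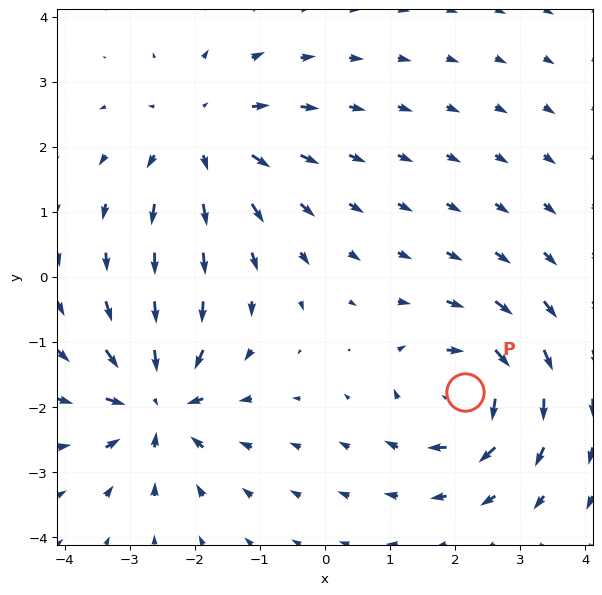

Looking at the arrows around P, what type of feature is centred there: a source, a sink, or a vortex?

At P (2.1, -1.8) the arrows circulate clockwise. Divergence ≈0, curl about -5 — near-zero divergence with nonzero curl is a vortex.

vortex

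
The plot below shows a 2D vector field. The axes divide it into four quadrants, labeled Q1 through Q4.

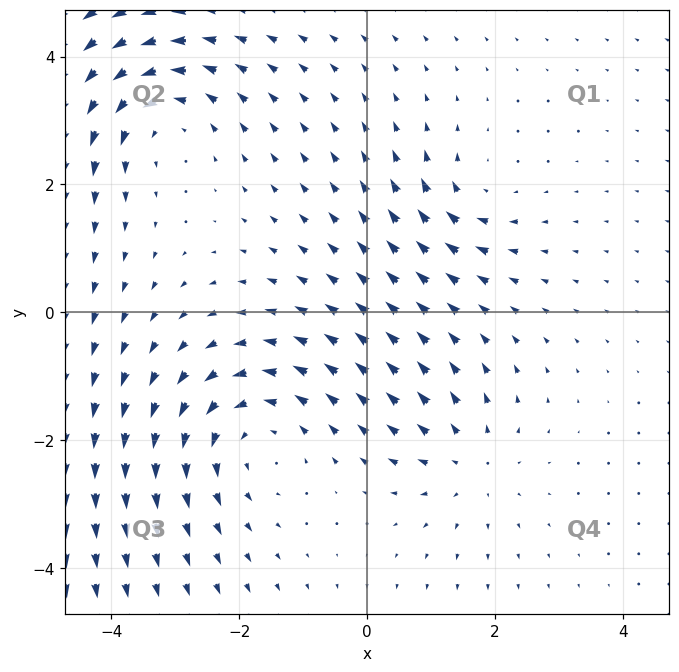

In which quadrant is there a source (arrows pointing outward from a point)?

The source sits at approximately (1.6, -2.4), which lies in quadrant Q4. The divergence there is about +3, positive as expected for a source.

Q4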